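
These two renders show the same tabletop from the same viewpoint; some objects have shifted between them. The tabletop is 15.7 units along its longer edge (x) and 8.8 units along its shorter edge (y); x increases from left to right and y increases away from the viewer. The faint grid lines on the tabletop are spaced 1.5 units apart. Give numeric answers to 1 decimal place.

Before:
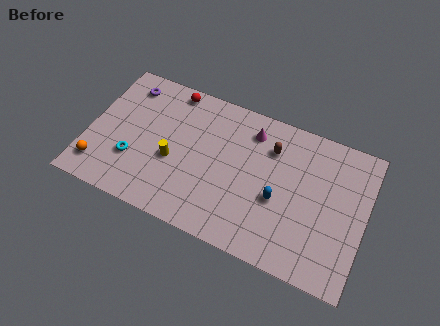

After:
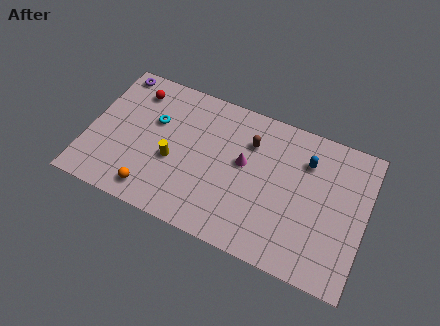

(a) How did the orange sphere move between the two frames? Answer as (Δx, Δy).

(3.1, -0.4)

The orange sphere started near (0.9, 1.7) and ended near (4.0, 1.3).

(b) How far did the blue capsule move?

3.2

The blue capsule moved from about (10.9, 3.6) to (12.2, 6.5), a distance of √(1.3² + 2.9²) ≈ 3.2.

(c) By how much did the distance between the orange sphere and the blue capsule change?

-0.5

The distance was about 10.2 in the first image and 9.7 in the second, so they moved 0.5 units closer together.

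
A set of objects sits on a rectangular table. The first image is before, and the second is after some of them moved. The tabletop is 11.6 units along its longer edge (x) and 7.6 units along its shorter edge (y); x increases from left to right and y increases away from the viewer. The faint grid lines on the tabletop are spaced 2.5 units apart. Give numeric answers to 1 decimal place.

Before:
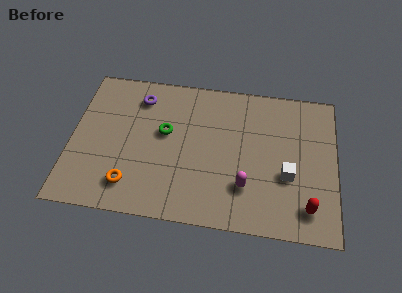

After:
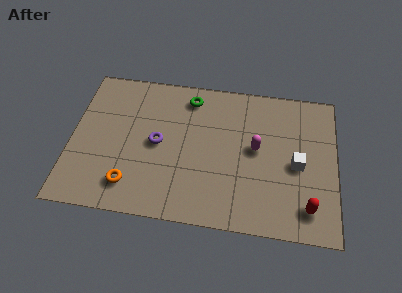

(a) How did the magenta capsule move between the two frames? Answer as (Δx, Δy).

(0.4, 2.0)

The magenta capsule started near (7.7, 2.1) and ended near (8.1, 4.1).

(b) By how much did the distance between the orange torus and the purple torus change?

-2.1

The distance was about 4.6 in the first image and 2.5 in the second, so they moved 2.1 units closer together.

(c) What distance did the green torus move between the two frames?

2.2

From (4.1, 4.4) to (5.1, 6.4), the green torus covered √(1.0² + 2.0²) ≈ 2.2 units.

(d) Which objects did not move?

the orange torus and the red capsule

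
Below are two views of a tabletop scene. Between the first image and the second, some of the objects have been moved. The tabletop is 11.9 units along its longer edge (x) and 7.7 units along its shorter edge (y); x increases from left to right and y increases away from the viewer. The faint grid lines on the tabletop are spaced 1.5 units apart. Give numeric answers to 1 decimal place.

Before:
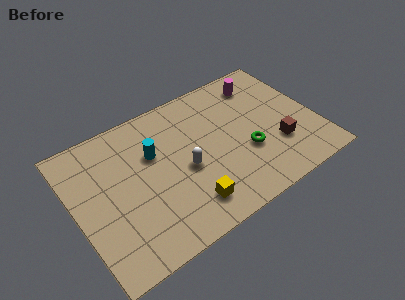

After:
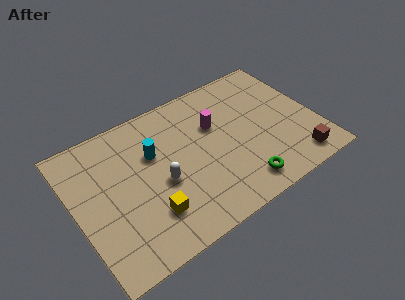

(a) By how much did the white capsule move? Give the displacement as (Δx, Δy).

(-1.2, -0.1)

From the two frames, the white capsule sits at roughly (5.3, 3.4) before and (4.1, 3.3) after.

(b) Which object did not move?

the cyan cylinder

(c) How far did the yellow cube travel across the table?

1.9

The yellow cube moved from about (5.1, 1.5) to (3.3, 2.0), a distance of √(1.8² + 0.5²) ≈ 1.9.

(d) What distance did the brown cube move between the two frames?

1.5

From (9.8, 2.4) to (10.5, 1.1), the brown cube covered √(0.7² + 1.3²) ≈ 1.5 units.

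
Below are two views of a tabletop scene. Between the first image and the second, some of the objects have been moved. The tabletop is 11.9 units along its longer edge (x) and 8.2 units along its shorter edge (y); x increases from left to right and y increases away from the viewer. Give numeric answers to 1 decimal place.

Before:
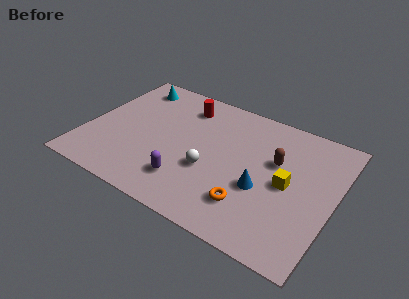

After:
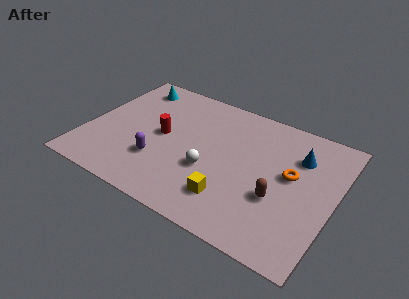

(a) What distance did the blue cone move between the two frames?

3.0

From (8.6, 3.2) to (10.0, 5.9), the blue cone covered √(1.4² + 2.7²) ≈ 3.0 units.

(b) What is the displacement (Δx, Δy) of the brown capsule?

(0.4, -2.1)

From the two frames, the brown capsule sits at roughly (9.0, 5.1) before and (9.4, 3.0) after.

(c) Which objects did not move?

the white sphere and the cyan cone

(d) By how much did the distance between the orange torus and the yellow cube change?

+1.2

They were about 2.5 units apart before and 3.7 after — 1.2 units further apart.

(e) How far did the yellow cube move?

3.2

The yellow cube moved from about (9.7, 4.0) to (7.3, 1.9), a distance of √(2.4² + 2.1²) ≈ 3.2.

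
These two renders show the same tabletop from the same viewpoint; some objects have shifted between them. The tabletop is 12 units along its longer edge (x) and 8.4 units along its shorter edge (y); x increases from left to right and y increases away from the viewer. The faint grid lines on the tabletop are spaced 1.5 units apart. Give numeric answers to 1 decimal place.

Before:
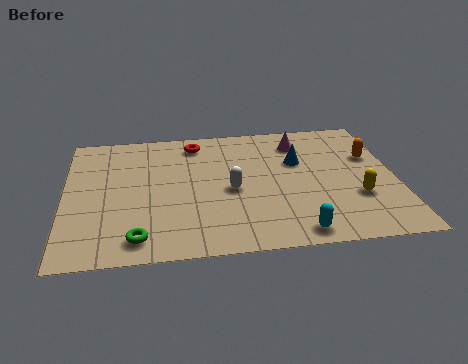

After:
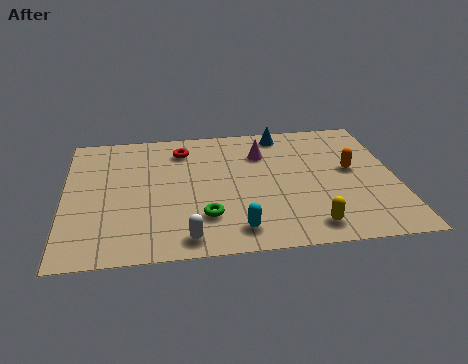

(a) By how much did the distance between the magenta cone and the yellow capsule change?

+0.8

Before: roughly 4.3 units apart; after: 5.1. That's 0.8 units further apart.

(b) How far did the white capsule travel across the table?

3.3

From (6.0, 3.8) to (4.3, 1.0), the white capsule covered √(1.7² + 2.8²) ≈ 3.3 units.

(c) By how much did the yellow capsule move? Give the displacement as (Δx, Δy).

(-1.8, -1.6)

The yellow capsule started near (10.5, 2.8) and ended near (8.7, 1.2).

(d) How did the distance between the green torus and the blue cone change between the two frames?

-1.2

The distance was about 7.2 in the first image and 6.0 in the second, so they moved 1.2 units closer together.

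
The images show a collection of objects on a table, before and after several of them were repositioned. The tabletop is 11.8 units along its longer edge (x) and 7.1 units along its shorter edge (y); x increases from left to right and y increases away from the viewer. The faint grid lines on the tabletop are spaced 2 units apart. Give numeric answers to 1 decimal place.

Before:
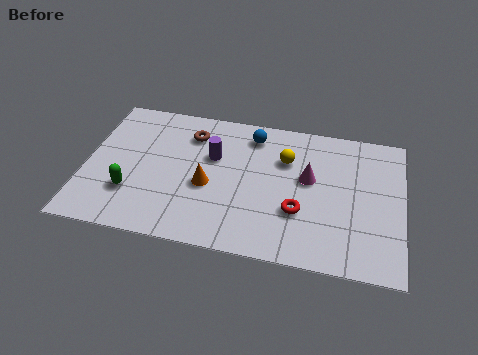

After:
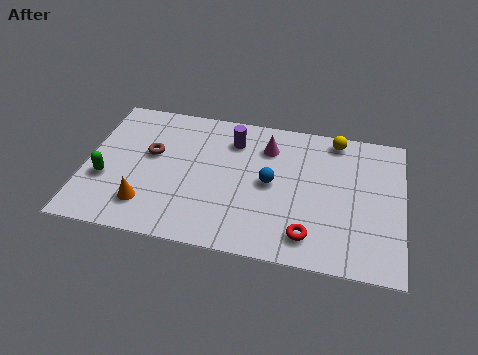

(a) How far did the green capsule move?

1.1

From (1.8, 2.1) to (0.8, 2.6), the green capsule covered √(1.0² + 0.5²) ≈ 1.1 units.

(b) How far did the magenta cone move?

2.1

The magenta cone was near (8.3, 4.1) before and (6.7, 5.4) after, so it travelled √(1.6² + 1.3²) ≈ 2.1 units.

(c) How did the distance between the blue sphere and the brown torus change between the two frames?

+2.2

They were about 2.3 units apart before and 4.5 after — 2.2 units further apart.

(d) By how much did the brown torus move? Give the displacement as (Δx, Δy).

(-1.4, -1.3)

From the two frames, the brown torus sits at roughly (3.8, 5.5) before and (2.4, 4.2) after.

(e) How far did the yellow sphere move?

2.3

The yellow sphere moved from about (7.4, 4.9) to (9.2, 6.3), a distance of √(1.8² + 1.4²) ≈ 2.3.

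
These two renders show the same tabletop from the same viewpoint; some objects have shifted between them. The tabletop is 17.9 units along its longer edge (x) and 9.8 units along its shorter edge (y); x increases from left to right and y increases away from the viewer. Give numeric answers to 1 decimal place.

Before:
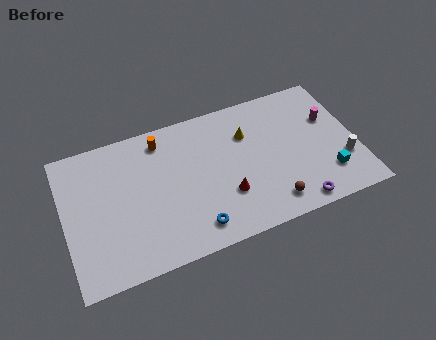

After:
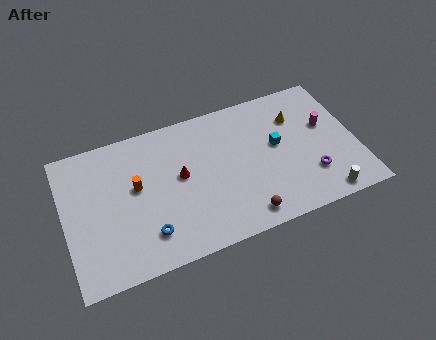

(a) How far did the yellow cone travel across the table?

3.1

The yellow cone was near (11.4, 6.9) before and (14.5, 7.1) after, so it travelled √(3.1² + 0.2²) ≈ 3.1 units.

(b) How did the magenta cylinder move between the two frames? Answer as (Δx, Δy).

(-0.3, -0.4)

The magenta cylinder was at about (16.5, 6.3) and moved to about (16.2, 5.9).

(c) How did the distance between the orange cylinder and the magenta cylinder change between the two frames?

+1.3

Before: roughly 10.5 units apart; after: 11.8. That's 1.3 units further apart.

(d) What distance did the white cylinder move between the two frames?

2.6

The white cylinder was near (17.0, 3.1) before and (15.5, 1.0) after, so it travelled √(1.5² + 2.1²) ≈ 2.6 units.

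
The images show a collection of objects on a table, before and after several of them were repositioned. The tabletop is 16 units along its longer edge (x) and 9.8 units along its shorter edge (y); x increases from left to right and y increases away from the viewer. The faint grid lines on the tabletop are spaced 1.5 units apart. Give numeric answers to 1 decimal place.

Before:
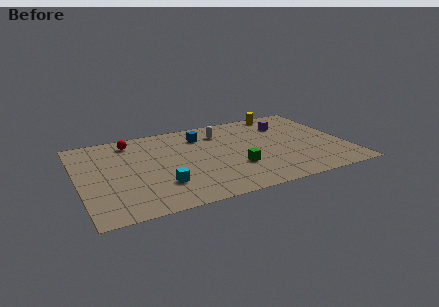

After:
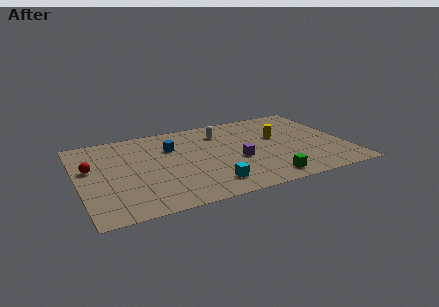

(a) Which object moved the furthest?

the purple cube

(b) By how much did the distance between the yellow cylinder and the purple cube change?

+1.7

The distance was about 1.6 in the first image and 3.3 in the second, so they moved 1.7 units further apart.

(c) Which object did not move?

the white capsule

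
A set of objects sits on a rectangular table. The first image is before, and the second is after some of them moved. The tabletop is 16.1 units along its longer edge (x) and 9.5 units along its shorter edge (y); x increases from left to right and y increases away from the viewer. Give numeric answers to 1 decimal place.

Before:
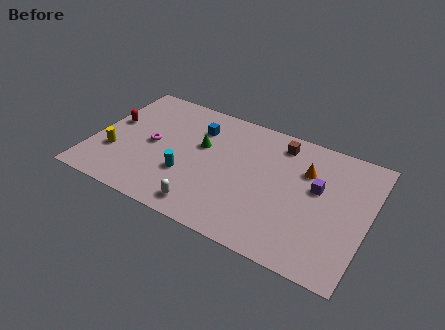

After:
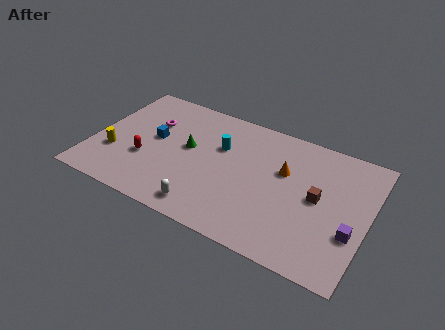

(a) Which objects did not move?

the white capsule and the yellow cylinder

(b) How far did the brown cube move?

4.0

The brown cube moved from about (10.6, 8.0) to (13.2, 4.9), a distance of √(2.6² + 3.1²) ≈ 4.0.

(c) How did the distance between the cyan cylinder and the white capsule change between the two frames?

+2.5

Before: roughly 2.4 units apart; after: 4.9. That's 2.5 units further apart.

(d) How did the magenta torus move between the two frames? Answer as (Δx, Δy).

(-0.3, 1.7)

From the two frames, the magenta torus sits at roughly (3.4, 4.7) before and (3.1, 6.4) after.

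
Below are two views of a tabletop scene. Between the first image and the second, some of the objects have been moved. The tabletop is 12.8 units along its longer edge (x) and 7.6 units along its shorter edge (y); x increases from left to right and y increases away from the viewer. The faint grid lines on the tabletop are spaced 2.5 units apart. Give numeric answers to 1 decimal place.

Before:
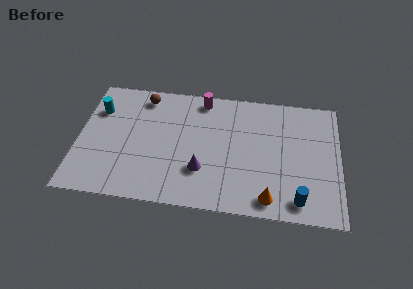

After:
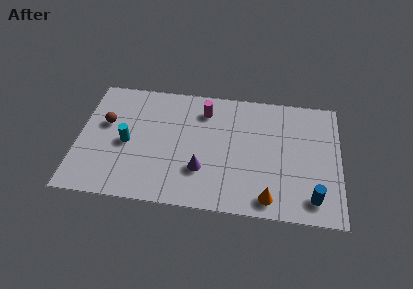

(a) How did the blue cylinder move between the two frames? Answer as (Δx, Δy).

(0.7, 0.2)

From the two frames, the blue cylinder sits at roughly (10.8, 1.1) before and (11.5, 1.3) after.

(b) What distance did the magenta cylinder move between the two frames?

0.7

From (6.0, 6.7) to (6.1, 6.0), the magenta cylinder covered √(0.1² + 0.7²) ≈ 0.7 units.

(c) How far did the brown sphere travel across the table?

2.6

The brown sphere was near (3.1, 6.5) before and (1.3, 4.6) after, so it travelled √(1.8² + 1.9²) ≈ 2.6 units.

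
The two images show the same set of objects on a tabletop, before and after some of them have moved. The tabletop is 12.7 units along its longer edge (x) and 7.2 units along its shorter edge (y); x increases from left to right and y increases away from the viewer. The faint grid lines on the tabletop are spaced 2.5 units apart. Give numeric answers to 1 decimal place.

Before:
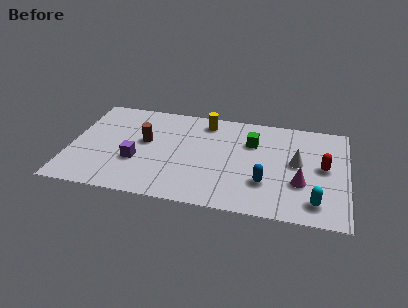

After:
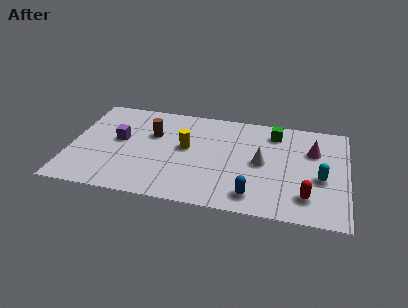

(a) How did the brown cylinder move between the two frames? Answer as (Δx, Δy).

(0.3, 0.6)

The brown cylinder started near (3.4, 4.1) and ended near (3.7, 4.7).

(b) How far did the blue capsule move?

1.1

The blue capsule was near (9.0, 2.2) before and (8.5, 1.2) after, so it travelled √(0.5² + 1.0²) ≈ 1.1 units.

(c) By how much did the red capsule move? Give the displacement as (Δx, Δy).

(-0.7, -2.2)

From the two frames, the red capsule sits at roughly (11.6, 3.8) before and (10.9, 1.6) after.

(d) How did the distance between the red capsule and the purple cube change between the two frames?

+0.4

The distance was about 8.6 in the first image and 9.0 in the second, so they moved 0.4 units further apart.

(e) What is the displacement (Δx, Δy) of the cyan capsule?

(0.2, 1.7)

The cyan capsule started near (11.3, 1.3) and ended near (11.5, 3.0).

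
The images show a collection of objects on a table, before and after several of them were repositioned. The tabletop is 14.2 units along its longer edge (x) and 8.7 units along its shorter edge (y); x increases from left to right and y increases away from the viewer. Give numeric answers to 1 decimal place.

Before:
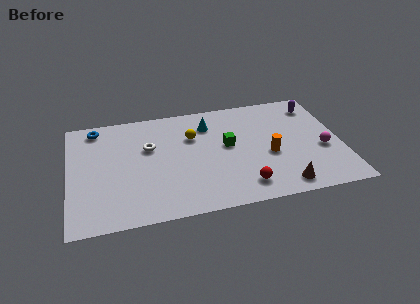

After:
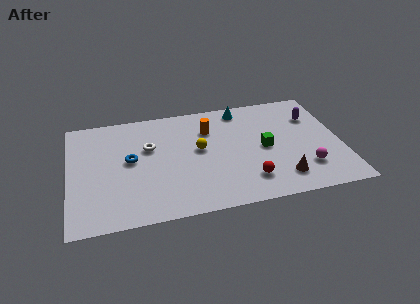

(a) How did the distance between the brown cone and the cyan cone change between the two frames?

-0.5

They were about 6.6 units apart before and 6.1 after — 0.5 units closer together.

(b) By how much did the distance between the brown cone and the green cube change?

-1.9

Before: roughly 4.5 units apart; after: 2.6. That's 1.9 units closer together.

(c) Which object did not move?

the white torus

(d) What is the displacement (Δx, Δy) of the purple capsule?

(-0.2, -0.9)

The purple capsule was at about (13.1, 7.1) and moved to about (12.9, 6.2).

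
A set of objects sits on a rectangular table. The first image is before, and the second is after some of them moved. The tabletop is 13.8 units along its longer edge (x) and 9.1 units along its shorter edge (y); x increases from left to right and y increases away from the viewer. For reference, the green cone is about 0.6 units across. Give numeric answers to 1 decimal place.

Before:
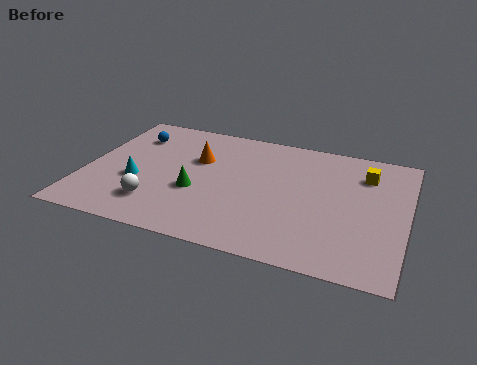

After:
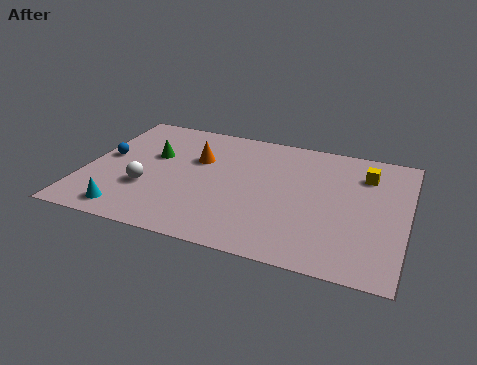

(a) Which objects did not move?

the yellow cube and the orange cone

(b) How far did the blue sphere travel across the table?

2.2

From (1.7, 6.9) to (0.8, 4.9), the blue sphere covered √(0.9² + 2.0²) ≈ 2.2 units.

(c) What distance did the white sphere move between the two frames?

1.1

The white sphere moved from about (3.3, 2.1) to (2.8, 3.1), a distance of √(0.5² + 1.0²) ≈ 1.1.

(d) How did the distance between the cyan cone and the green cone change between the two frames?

+1.8

The distance was about 2.6 in the first image and 4.4 in the second, so they moved 1.8 units further apart.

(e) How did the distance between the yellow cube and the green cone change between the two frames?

+1.4

The distance was about 7.8 in the first image and 9.2 in the second, so they moved 1.4 units further apart.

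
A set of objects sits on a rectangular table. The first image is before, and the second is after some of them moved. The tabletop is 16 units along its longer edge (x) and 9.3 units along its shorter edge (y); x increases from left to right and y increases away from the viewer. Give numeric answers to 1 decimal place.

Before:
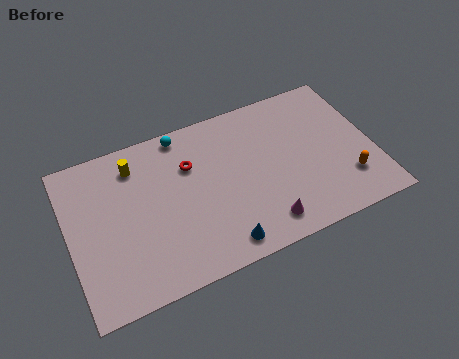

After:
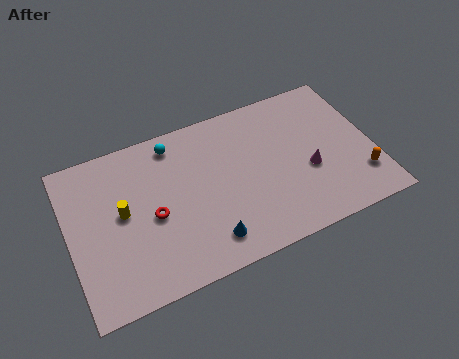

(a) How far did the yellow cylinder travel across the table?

2.7

From (3.7, 7.5) to (2.8, 5.0), the yellow cylinder covered √(0.9² + 2.5²) ≈ 2.7 units.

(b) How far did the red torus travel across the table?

3.1

From (6.5, 6.4) to (4.3, 4.2), the red torus covered √(2.2² + 2.2²) ≈ 3.1 units.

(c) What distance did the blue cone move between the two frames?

0.8

The blue cone moved from about (7.5, 1.2) to (6.9, 1.7), a distance of √(0.6² + 0.5²) ≈ 0.8.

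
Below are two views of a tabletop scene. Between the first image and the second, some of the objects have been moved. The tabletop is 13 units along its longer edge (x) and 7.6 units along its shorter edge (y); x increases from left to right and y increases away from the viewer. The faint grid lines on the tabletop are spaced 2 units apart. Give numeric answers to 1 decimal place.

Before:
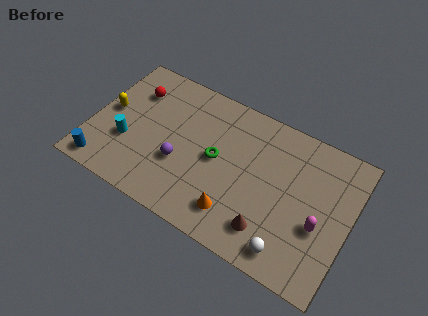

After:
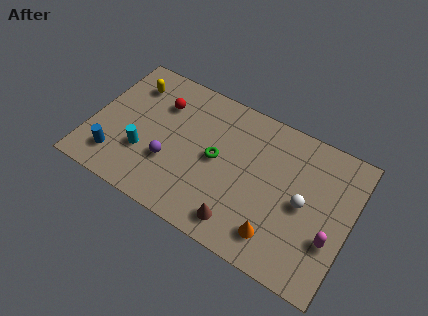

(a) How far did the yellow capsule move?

2.1

The yellow capsule moved from about (0.8, 4.0) to (1.6, 5.9), a distance of √(0.8² + 1.9²) ≈ 2.1.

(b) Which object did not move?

the green torus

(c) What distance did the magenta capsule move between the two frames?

0.7

The magenta capsule was near (11.6, 3.0) before and (12.2, 2.6) after, so it travelled √(0.6² + 0.4²) ≈ 0.7 units.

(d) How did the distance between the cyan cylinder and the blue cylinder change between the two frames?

-0.4

They were about 2.0 units apart before and 1.6 after — 0.4 units closer together.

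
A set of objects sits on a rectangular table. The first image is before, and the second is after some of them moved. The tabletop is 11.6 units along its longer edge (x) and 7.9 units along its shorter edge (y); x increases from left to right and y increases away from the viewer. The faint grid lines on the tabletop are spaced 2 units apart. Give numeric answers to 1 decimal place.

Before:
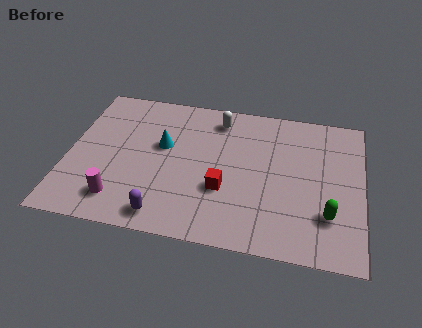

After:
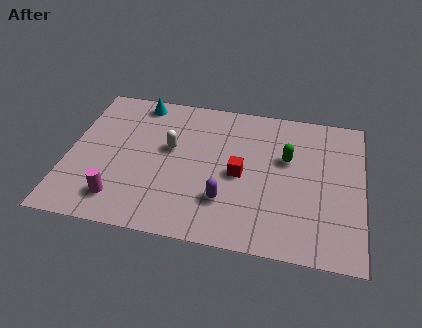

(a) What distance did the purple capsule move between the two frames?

2.6

The purple capsule moved from about (4.0, 1.0) to (6.3, 2.2), a distance of √(2.3² + 1.2²) ≈ 2.6.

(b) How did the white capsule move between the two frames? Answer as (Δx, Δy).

(-1.8, -2.0)

From the two frames, the white capsule sits at roughly (5.8, 6.6) before and (4.0, 4.6) after.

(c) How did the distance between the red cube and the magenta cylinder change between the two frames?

+0.9

Before: roughly 4.2 units apart; after: 5.1. That's 0.9 units further apart.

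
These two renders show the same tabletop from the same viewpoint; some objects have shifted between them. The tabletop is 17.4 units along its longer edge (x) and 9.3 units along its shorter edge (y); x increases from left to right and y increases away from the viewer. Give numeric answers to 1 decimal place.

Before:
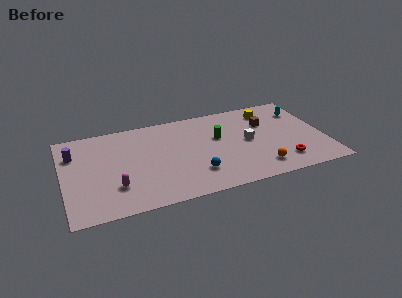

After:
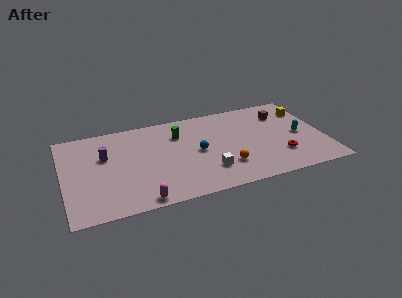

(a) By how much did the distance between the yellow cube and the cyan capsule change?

+0.4

Before: roughly 2.3 units apart; after: 2.7. That's 0.4 units further apart.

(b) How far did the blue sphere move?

2.2

The blue sphere moved from about (8.6, 2.4) to (8.9, 4.6), a distance of √(0.3² + 2.2²) ≈ 2.2.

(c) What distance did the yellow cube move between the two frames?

2.6

From (14.0, 7.6) to (16.5, 7.0), the yellow cube covered √(2.5² + 0.6²) ≈ 2.6 units.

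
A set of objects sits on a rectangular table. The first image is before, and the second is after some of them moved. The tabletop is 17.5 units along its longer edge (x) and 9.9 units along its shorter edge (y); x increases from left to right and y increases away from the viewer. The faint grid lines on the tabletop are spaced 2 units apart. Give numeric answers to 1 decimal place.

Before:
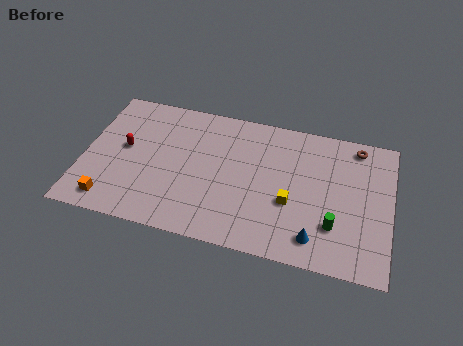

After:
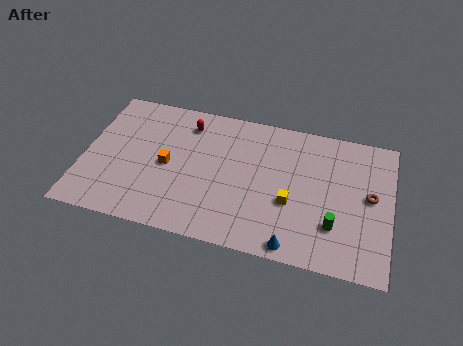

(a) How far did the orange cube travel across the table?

4.5

The orange cube moved from about (1.8, 1.4) to (4.8, 4.7), a distance of √(3.0² + 3.3²) ≈ 4.5.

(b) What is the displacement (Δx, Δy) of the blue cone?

(-1.2, -0.8)

The blue cone started near (13.4, 1.7) and ended near (12.2, 0.9).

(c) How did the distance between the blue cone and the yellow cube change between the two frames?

+0.3

The distance was about 2.6 in the first image and 2.9 in the second, so they moved 0.3 units further apart.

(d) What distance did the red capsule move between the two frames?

4.3

The red capsule moved from about (2.3, 5.4) to (5.7, 8.0), a distance of √(3.4² + 2.6²) ≈ 4.3.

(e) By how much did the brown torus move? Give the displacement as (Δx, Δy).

(0.9, -3.4)

The brown torus started near (15.4, 8.7) and ended near (16.3, 5.3).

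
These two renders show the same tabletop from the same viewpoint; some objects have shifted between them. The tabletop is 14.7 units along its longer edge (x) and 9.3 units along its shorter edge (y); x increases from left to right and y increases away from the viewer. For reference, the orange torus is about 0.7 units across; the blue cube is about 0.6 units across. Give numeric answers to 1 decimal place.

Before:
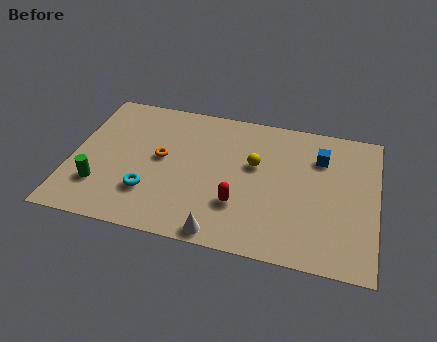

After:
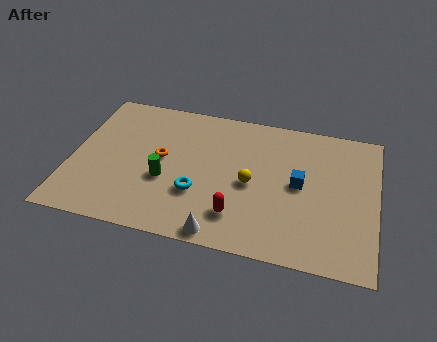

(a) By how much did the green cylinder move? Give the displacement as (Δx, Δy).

(3.1, 1.1)

The green cylinder was at about (1.5, 2.5) and moved to about (4.6, 3.6).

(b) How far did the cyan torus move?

2.4

From (3.9, 2.6) to (6.2, 3.1), the cyan torus covered √(2.3² + 0.5²) ≈ 2.4 units.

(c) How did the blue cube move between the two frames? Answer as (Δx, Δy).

(-0.9, -2.0)

The blue cube was at about (11.9, 6.8) and moved to about (11.0, 4.8).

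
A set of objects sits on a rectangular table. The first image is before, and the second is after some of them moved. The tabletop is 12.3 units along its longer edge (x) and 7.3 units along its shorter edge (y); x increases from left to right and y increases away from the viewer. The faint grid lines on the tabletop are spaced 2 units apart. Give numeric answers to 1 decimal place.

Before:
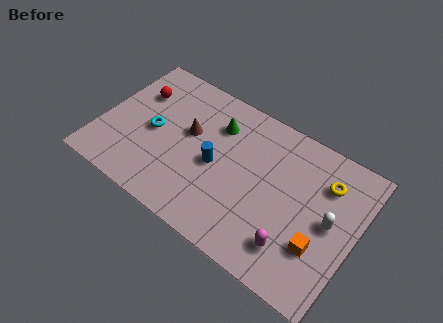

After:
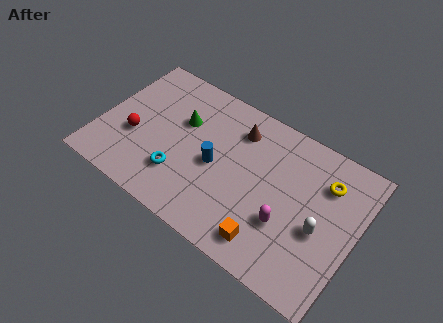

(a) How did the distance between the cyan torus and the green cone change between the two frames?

-0.7

They were about 3.4 units apart before and 2.7 after — 0.7 units closer together.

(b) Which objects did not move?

the yellow torus and the blue cylinder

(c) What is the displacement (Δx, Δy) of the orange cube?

(-2.2, -1.1)

The orange cube started near (10.8, 2.3) and ended near (8.6, 1.2).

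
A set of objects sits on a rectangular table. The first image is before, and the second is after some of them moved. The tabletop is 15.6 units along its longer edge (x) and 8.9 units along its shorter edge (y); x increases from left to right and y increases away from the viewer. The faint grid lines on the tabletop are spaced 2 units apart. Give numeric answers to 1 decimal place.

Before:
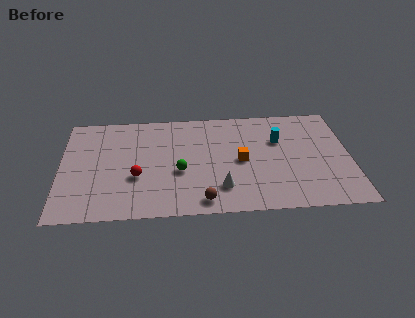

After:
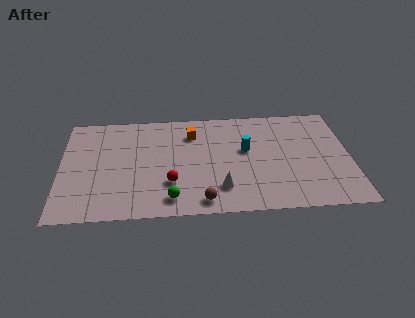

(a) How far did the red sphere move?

1.9

The red sphere was near (4.1, 3.3) before and (5.9, 2.7) after, so it travelled √(1.8² + 0.6²) ≈ 1.9 units.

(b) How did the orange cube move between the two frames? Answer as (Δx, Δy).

(-2.6, 2.5)

From the two frames, the orange cube sits at roughly (9.7, 4.3) before and (7.1, 6.8) after.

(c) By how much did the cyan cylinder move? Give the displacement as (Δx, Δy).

(-1.8, -0.7)

The cyan cylinder started near (11.8, 5.9) and ended near (10.0, 5.2).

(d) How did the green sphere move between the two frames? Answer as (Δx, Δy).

(-0.5, -2.2)

The green sphere was at about (6.4, 3.6) and moved to about (5.9, 1.4).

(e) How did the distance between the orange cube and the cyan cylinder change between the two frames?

+0.7

The distance was about 2.6 in the first image and 3.3 in the second, so they moved 0.7 units further apart.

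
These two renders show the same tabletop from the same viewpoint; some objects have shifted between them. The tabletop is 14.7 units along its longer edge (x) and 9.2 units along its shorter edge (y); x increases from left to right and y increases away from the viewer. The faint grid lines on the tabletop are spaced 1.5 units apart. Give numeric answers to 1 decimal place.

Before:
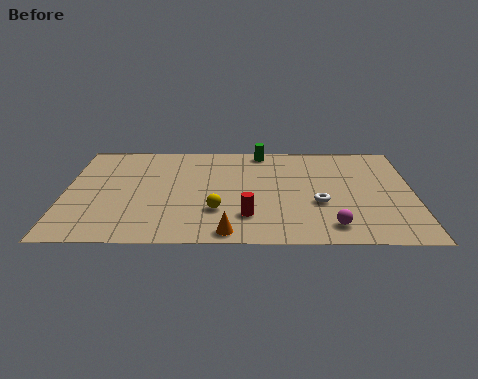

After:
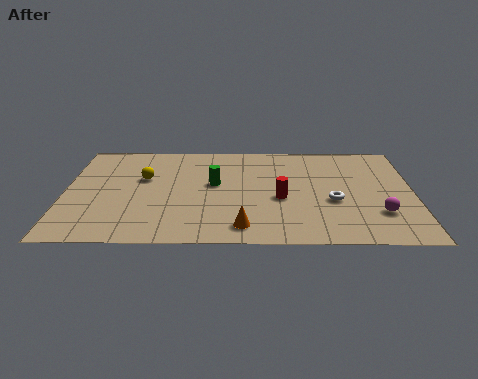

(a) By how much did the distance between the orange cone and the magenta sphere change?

+1.5

Before: roughly 4.3 units apart; after: 5.8. That's 1.5 units further apart.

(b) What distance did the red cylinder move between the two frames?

2.1

The red cylinder moved from about (7.7, 2.3) to (9.1, 3.9), a distance of √(1.4² + 1.6²) ≈ 2.1.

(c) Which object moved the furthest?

the yellow sphere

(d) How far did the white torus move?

0.6

The white torus was near (10.7, 3.5) before and (11.3, 3.7) after, so it travelled √(0.6² + 0.2²) ≈ 0.6 units.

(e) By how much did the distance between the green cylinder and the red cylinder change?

-2.9

They were about 6.0 units apart before and 3.1 after — 2.9 units closer together.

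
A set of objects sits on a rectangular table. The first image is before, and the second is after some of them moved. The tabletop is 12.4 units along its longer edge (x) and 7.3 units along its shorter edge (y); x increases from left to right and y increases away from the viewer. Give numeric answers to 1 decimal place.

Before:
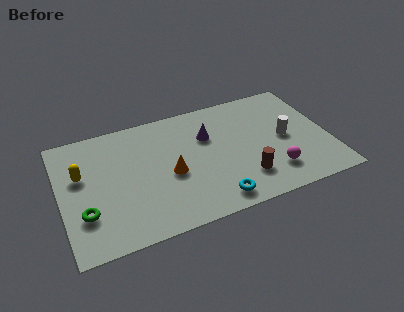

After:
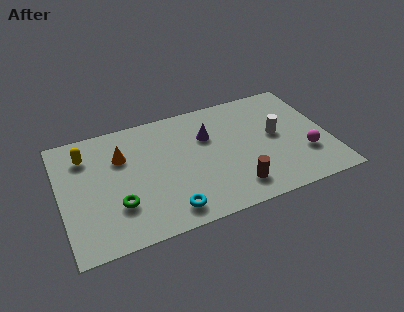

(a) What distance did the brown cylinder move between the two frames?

0.6

The brown cylinder moved from about (8.3, 1.8) to (7.8, 1.4), a distance of √(0.5² + 0.4²) ≈ 0.6.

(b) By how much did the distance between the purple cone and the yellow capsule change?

-0.3

Before: roughly 5.9 units apart; after: 5.6. That's 0.3 units closer together.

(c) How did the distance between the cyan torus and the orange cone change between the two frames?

+1.5

They were about 2.8 units apart before and 4.3 after — 1.5 units further apart.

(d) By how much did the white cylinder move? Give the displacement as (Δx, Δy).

(-0.4, 0.3)

The white cylinder was at about (10.4, 3.6) and moved to about (10.0, 3.9).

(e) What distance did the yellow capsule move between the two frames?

1.1

The yellow capsule moved from about (1.0, 4.5) to (1.3, 5.6), a distance of √(0.3² + 1.1²) ≈ 1.1.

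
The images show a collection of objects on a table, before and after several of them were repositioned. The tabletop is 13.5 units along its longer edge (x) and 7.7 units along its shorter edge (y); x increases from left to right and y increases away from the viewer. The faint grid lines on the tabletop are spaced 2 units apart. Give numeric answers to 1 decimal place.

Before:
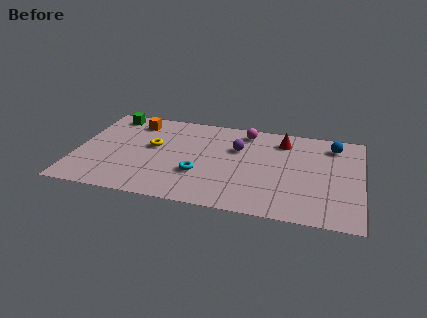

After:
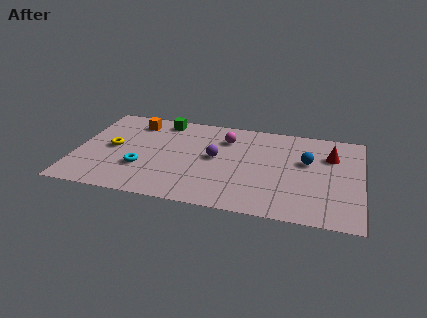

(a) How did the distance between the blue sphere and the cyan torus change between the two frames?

+0.8

They were about 7.2 units apart before and 8.0 after — 0.8 units further apart.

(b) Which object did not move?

the orange cube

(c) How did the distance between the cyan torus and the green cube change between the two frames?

-1.8

The distance was about 6.1 in the first image and 4.3 in the second, so they moved 1.8 units closer together.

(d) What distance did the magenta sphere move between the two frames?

1.2

From (7.9, 6.6) to (7.0, 5.8), the magenta sphere covered √(0.9² + 0.8²) ≈ 1.2 units.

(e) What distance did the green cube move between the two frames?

2.5

The green cube was near (1.4, 6.7) before and (3.9, 6.7) after, so it travelled √(2.5² + 0.0²) ≈ 2.5 units.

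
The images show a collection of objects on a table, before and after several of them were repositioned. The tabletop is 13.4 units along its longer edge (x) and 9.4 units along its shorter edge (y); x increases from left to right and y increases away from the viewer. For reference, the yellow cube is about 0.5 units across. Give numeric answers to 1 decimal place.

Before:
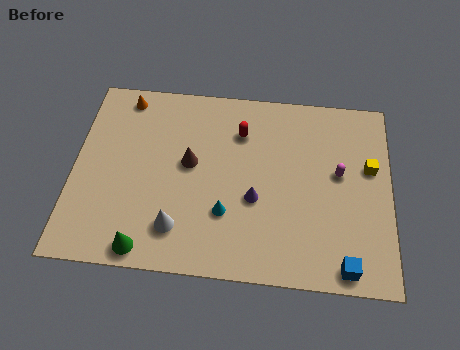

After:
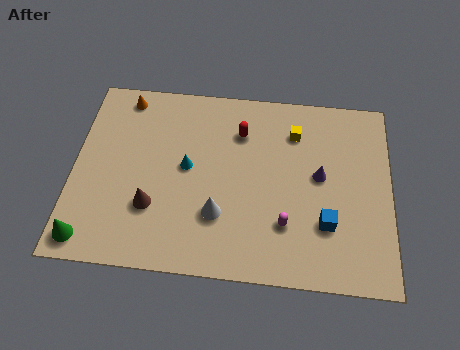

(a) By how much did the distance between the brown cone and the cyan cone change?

-0.3

The distance was about 2.8 in the first image and 2.5 in the second, so they moved 0.3 units closer together.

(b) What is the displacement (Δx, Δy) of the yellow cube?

(-3.2, 1.5)

The yellow cube started near (12.5, 5.7) and ended near (9.3, 7.2).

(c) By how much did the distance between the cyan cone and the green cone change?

+1.7

The distance was about 3.9 in the first image and 5.6 in the second, so they moved 1.7 units further apart.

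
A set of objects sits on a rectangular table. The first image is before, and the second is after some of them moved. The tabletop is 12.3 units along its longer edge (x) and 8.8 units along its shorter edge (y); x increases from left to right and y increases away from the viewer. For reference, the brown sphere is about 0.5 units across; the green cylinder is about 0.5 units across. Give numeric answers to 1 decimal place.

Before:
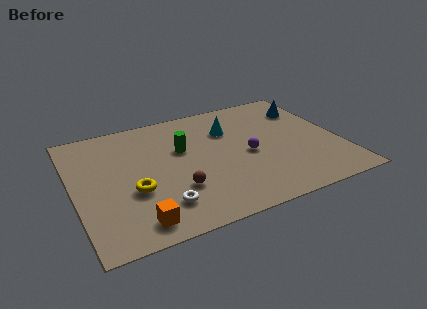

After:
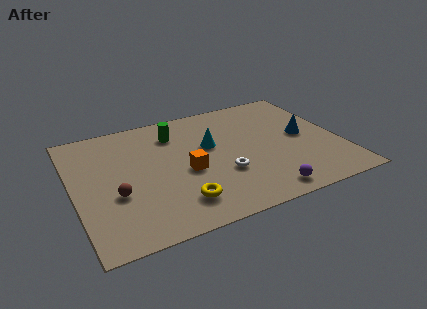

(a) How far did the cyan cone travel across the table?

1.3

The cyan cone moved from about (7.4, 6.2) to (6.4, 5.3), a distance of √(1.0² + 0.9²) ≈ 1.3.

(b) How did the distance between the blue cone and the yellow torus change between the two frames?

-2.4

They were about 9.2 units apart before and 6.8 after — 2.4 units closer together.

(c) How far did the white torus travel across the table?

3.2

From (3.7, 1.9) to (6.7, 3.0), the white torus covered √(3.0² + 1.1²) ≈ 3.2 units.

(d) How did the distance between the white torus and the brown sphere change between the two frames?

+3.8

The distance was about 1.1 in the first image and 4.9 in the second, so they moved 3.8 units further apart.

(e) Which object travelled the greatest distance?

the orange cube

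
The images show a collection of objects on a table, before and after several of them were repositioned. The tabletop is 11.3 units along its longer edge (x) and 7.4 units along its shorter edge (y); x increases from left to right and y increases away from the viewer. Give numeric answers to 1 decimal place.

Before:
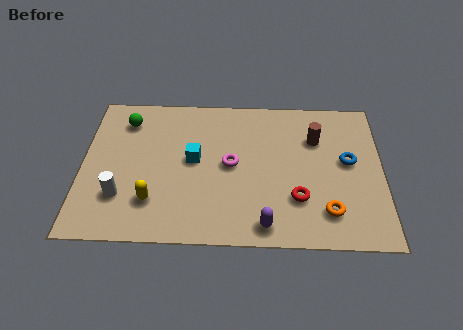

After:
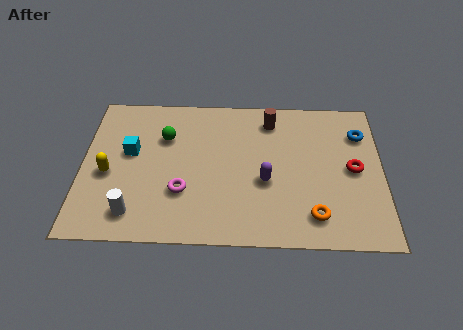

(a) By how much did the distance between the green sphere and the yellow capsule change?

-1.3

Before: roughly 4.1 units apart; after: 2.8. That's 1.3 units closer together.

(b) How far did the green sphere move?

1.7

From (1.6, 5.9) to (3.1, 5.1), the green sphere covered √(1.5² + 0.8²) ≈ 1.7 units.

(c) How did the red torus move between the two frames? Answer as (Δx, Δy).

(2.1, 1.5)

From the two frames, the red torus sits at roughly (8.1, 2.2) before and (10.2, 3.7) after.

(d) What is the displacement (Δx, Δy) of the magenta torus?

(-1.8, -1.4)

The magenta torus started near (5.6, 3.8) and ended near (3.8, 2.4).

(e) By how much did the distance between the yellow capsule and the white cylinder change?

+0.9

The distance was about 1.2 in the first image and 2.1 in the second, so they moved 0.9 units further apart.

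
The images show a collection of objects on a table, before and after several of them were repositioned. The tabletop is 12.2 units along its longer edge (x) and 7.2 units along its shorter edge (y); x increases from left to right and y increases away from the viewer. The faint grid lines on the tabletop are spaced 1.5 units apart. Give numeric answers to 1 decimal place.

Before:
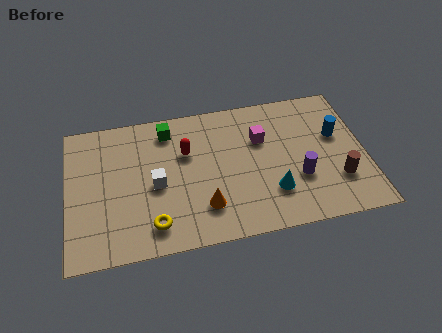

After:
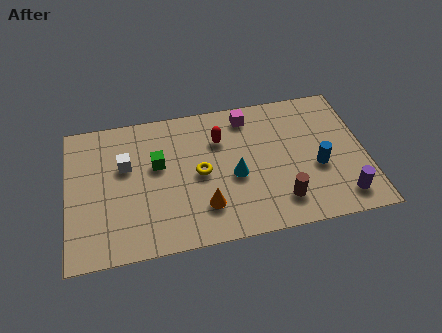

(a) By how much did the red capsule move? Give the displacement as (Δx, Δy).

(1.4, 0.4)

The red capsule started near (4.9, 4.7) and ended near (6.3, 5.1).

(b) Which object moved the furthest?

the yellow torus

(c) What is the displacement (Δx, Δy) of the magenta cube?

(-0.5, 1.3)

The magenta cube was at about (8.0, 4.8) and moved to about (7.5, 6.1).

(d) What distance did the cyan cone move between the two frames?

1.9

The cyan cone moved from about (8.3, 2.0) to (6.8, 3.1), a distance of √(1.5² + 1.1²) ≈ 1.9.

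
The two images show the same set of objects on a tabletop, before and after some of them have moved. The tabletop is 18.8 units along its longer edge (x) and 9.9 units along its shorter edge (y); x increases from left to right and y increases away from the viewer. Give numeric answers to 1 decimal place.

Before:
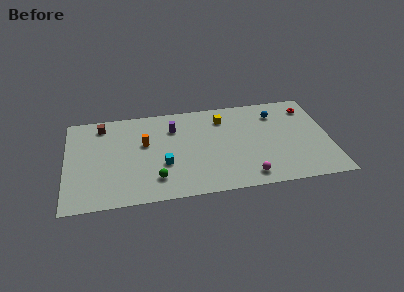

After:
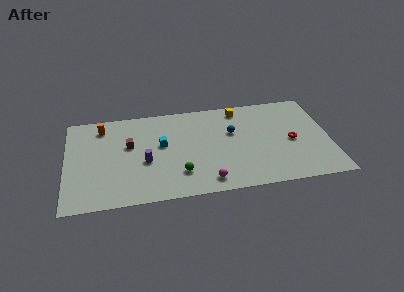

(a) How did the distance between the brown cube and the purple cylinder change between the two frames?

-3.0

They were about 5.2 units apart before and 2.2 after — 3.0 units closer together.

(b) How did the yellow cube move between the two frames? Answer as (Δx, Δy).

(1.2, 0.8)

From the two frames, the yellow cube sits at roughly (11.3, 7.8) before and (12.5, 8.6) after.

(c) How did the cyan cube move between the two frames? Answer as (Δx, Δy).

(-0.1, 2.1)

The cyan cube started near (6.9, 3.6) and ended near (6.8, 5.7).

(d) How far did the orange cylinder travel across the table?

3.7

The orange cylinder moved from about (5.6, 6.0) to (2.6, 8.2), a distance of √(3.0² + 2.2²) ≈ 3.7.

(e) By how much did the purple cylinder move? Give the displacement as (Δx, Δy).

(-2.1, -3.2)

The purple cylinder started near (7.7, 7.3) and ended near (5.6, 4.1).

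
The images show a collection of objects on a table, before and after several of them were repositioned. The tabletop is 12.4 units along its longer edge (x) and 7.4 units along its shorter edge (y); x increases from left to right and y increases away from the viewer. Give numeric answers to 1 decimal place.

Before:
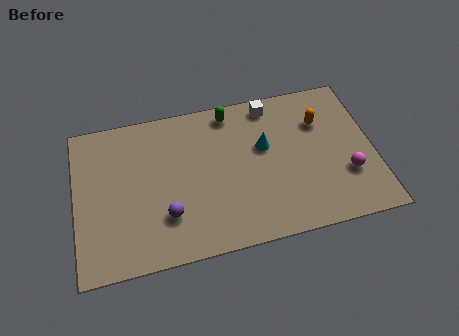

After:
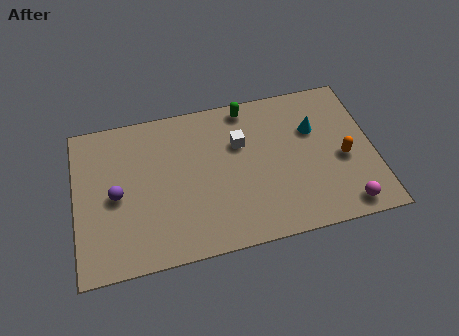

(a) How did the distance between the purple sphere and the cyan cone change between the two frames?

+3.6

Before: roughly 4.8 units apart; after: 8.4. That's 3.6 units further apart.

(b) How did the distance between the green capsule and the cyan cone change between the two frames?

+0.8

They were about 2.4 units apart before and 3.2 after — 0.8 units further apart.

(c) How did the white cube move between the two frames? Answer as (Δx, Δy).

(-1.4, -1.6)

The white cube started near (8.3, 6.5) and ended near (6.9, 4.9).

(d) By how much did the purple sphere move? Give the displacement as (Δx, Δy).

(-2.0, 1.4)

The purple sphere started near (3.7, 2.1) and ended near (1.7, 3.5).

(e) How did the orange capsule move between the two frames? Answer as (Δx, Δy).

(0.8, -2.0)

The orange capsule was at about (10.3, 5.2) and moved to about (11.1, 3.2).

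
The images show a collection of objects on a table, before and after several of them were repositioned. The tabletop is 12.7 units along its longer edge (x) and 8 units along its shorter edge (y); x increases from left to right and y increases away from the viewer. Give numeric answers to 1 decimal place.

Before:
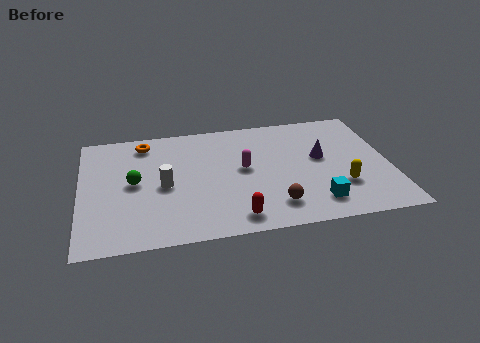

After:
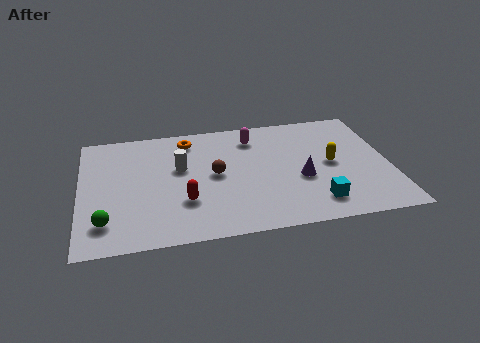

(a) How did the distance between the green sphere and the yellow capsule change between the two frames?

+1.0

They were about 8.6 units apart before and 9.6 after — 1.0 units further apart.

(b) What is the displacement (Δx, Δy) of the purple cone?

(-0.9, -1.3)

From the two frames, the purple cone sits at roughly (9.9, 4.5) before and (9.0, 3.2) after.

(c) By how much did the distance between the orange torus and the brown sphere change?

-4.5

They were about 7.3 units apart before and 2.8 after — 4.5 units closer together.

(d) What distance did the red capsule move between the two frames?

2.4

The red capsule moved from about (6.2, 1.1) to (4.2, 2.5), a distance of √(2.0² + 1.4²) ≈ 2.4.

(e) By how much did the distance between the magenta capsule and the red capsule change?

+1.7

Before: roughly 3.2 units apart; after: 4.9. That's 1.7 units further apart.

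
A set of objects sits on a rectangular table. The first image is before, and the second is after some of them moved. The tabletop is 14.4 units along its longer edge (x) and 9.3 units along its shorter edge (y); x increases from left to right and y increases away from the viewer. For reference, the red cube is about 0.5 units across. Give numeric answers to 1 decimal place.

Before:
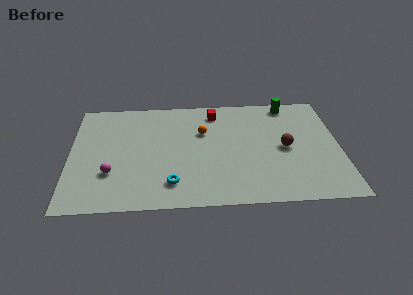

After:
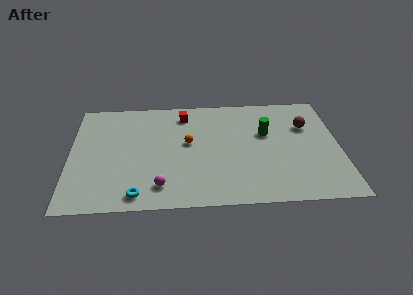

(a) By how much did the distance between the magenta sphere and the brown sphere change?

-0.3

Before: roughly 9.4 units apart; after: 9.1. That's 0.3 units closer together.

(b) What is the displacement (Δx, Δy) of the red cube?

(-1.7, -0.1)

The red cube started near (7.8, 7.8) and ended near (6.1, 7.7).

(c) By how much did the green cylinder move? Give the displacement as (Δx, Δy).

(-1.3, -2.5)

The green cylinder started near (11.8, 8.3) and ended near (10.5, 5.8).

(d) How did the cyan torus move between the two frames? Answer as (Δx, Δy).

(-1.8, -0.8)

From the two frames, the cyan torus sits at roughly (5.4, 1.9) before and (3.6, 1.1) after.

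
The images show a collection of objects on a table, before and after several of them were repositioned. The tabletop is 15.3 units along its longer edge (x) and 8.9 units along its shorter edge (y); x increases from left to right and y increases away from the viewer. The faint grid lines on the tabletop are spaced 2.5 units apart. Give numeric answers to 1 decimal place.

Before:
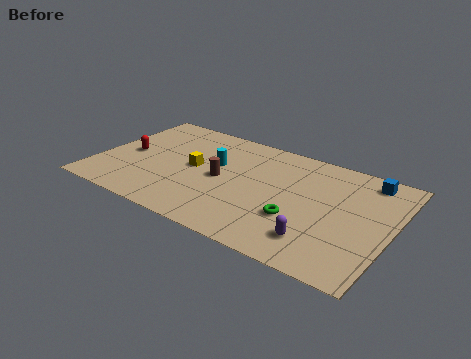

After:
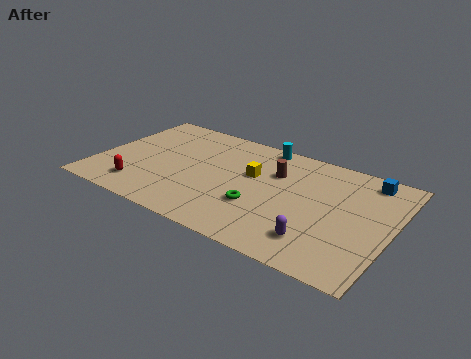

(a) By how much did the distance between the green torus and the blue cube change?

+1.3

The distance was about 5.6 in the first image and 6.9 in the second, so they moved 1.3 units further apart.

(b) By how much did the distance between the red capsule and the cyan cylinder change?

+3.8

They were about 4.6 units apart before and 8.4 after — 3.8 units further apart.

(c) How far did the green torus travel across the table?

2.0

The green torus was near (10.7, 3.0) before and (8.7, 3.0) after, so it travelled √(2.0² + 0.0²) ≈ 2.0 units.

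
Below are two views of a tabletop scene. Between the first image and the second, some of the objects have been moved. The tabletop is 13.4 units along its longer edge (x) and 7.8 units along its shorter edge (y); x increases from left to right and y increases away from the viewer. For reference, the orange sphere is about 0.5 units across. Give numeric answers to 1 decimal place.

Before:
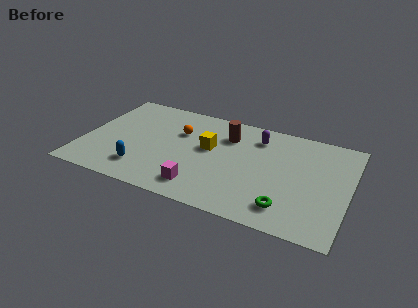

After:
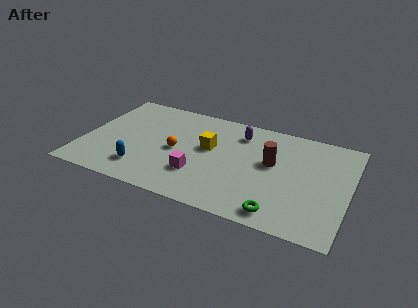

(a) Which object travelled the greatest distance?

the brown cylinder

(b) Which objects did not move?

the yellow cube and the blue capsule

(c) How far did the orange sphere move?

1.5

From (4.7, 5.2) to (4.7, 3.7), the orange sphere covered √(0.0² + 1.5²) ≈ 1.5 units.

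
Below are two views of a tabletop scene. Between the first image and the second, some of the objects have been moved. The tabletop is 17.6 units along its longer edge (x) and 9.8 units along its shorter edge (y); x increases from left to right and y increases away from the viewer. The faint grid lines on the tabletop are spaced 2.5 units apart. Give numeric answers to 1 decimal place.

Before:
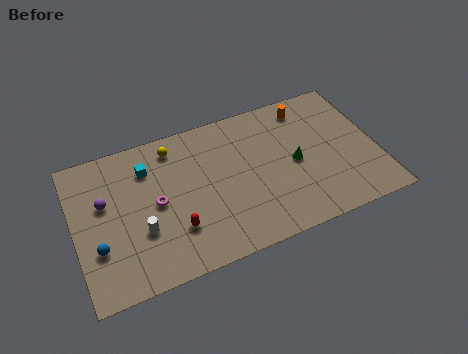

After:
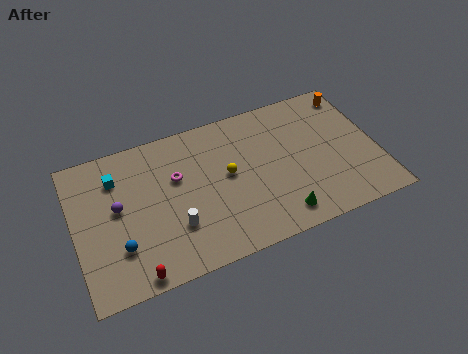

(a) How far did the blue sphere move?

1.3

The blue sphere moved from about (1.2, 3.2) to (2.4, 2.8), a distance of √(1.2² + 0.4²) ≈ 1.3.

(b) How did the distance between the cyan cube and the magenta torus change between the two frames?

+1.1

The distance was about 2.5 in the first image and 3.6 in the second, so they moved 1.1 units further apart.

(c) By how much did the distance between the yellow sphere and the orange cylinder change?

+0.5

They were about 7.9 units apart before and 8.4 after — 0.5 units further apart.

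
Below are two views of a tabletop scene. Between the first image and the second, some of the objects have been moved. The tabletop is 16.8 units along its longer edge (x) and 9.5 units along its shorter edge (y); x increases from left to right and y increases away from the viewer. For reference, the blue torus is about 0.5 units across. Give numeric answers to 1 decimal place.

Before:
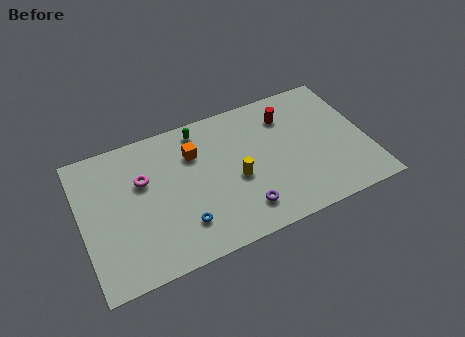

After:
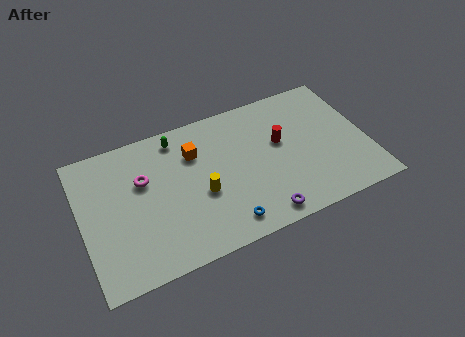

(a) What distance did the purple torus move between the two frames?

1.3

The purple torus moved from about (9.1, 1.9) to (10.1, 1.1), a distance of √(1.0² + 0.8²) ≈ 1.3.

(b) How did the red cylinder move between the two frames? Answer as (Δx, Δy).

(-0.6, -1.7)

The red cylinder started near (12.4, 7.3) and ended near (11.8, 5.6).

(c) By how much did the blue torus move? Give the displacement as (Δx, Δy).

(2.4, -0.9)

The blue torus was at about (5.6, 2.3) and moved to about (8.0, 1.4).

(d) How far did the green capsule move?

1.4

The green capsule was near (7.3, 8.3) before and (5.9, 8.2) after, so it travelled √(1.4² + 0.1²) ≈ 1.4 units.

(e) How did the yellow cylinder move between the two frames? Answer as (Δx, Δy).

(-2.1, -0.2)

The yellow cylinder started near (9.0, 4.1) and ended near (6.9, 3.9).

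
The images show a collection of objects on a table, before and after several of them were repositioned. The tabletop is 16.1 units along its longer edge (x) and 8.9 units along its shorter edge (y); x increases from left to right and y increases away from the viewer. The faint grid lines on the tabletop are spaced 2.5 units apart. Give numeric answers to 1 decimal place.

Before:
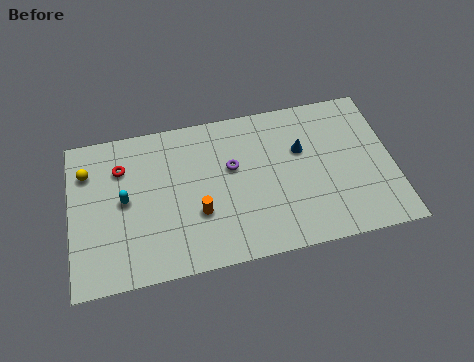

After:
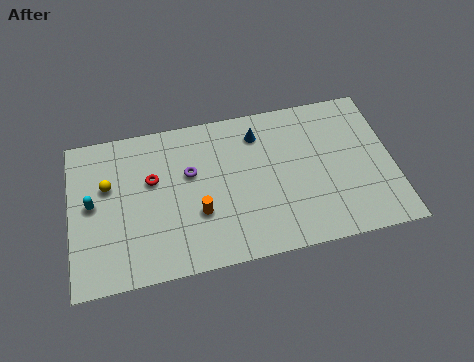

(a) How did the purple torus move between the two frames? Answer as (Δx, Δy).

(-2.1, 0.1)

The purple torus started near (8.1, 5.4) and ended near (6.0, 5.5).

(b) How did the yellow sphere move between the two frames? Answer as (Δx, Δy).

(1.0, -1.0)

The yellow sphere was at about (0.9, 6.6) and moved to about (1.9, 5.6).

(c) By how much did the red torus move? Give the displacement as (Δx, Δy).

(1.5, -1.0)

The red torus started near (2.6, 6.5) and ended near (4.1, 5.5).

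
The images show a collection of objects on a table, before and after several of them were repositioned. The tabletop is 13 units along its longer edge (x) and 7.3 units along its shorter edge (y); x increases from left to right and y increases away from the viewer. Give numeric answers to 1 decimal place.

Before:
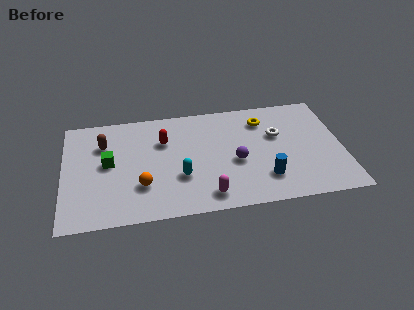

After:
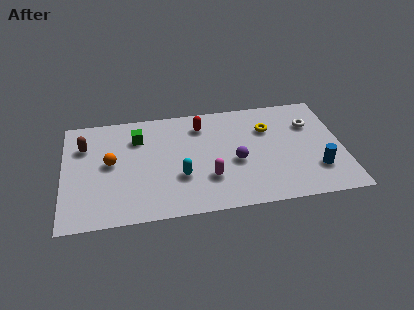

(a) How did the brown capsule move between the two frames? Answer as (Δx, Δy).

(-0.9, 0.0)

From the two frames, the brown capsule sits at roughly (1.9, 5.2) before and (1.0, 5.2) after.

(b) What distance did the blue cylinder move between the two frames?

2.4

From (9.3, 1.8) to (11.7, 2.0), the blue cylinder covered √(2.4² + 0.2²) ≈ 2.4 units.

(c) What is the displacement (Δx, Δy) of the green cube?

(1.4, 1.5)

The green cube was at about (2.1, 3.9) and moved to about (3.5, 5.4).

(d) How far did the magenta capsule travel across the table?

1.1

The magenta capsule was near (6.6, 1.1) before and (6.7, 2.2) after, so it travelled √(0.1² + 1.1²) ≈ 1.1 units.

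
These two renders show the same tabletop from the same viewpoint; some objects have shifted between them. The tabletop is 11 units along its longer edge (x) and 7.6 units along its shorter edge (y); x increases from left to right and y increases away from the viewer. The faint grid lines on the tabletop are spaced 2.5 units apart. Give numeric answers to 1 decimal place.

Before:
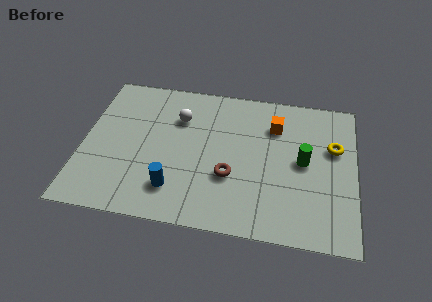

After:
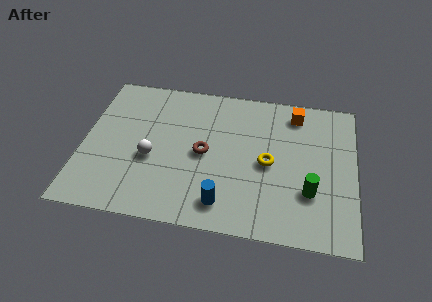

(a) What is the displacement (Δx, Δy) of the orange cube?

(0.8, 0.8)

The orange cube was at about (7.7, 5.6) and moved to about (8.5, 6.4).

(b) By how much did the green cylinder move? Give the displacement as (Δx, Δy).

(0.3, -1.5)

The green cylinder was at about (8.9, 3.9) and moved to about (9.2, 2.4).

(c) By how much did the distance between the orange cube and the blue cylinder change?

+0.3

The distance was about 5.5 in the first image and 5.8 in the second, so they moved 0.3 units further apart.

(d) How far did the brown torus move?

1.5

The brown torus moved from about (6.0, 2.7) to (4.9, 3.7), a distance of √(1.1² + 1.0²) ≈ 1.5.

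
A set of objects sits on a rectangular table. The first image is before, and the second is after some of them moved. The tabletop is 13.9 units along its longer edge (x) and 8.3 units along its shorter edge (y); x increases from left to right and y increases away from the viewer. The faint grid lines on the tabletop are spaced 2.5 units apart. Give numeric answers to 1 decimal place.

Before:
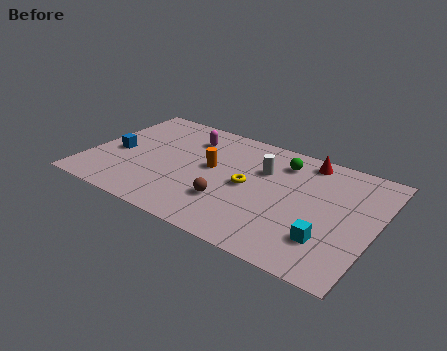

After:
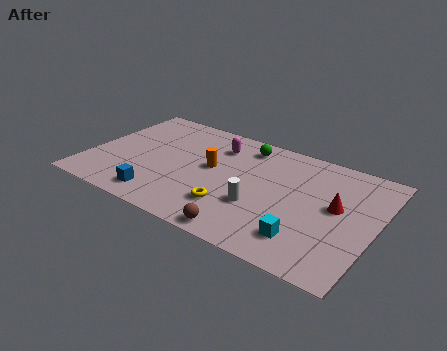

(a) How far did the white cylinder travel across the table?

2.7

From (8.3, 5.6) to (8.5, 2.9), the white cylinder covered √(0.2² + 2.7²) ≈ 2.7 units.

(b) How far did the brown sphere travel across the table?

2.0

The brown sphere was near (7.1, 2.5) before and (8.2, 0.8) after, so it travelled √(1.1² + 1.7²) ≈ 2.0 units.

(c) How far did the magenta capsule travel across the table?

1.4

The magenta capsule was near (4.5, 6.4) before and (5.9, 6.4) after, so it travelled √(1.4² + 0.0²) ≈ 1.4 units.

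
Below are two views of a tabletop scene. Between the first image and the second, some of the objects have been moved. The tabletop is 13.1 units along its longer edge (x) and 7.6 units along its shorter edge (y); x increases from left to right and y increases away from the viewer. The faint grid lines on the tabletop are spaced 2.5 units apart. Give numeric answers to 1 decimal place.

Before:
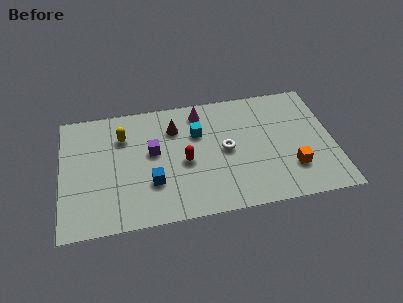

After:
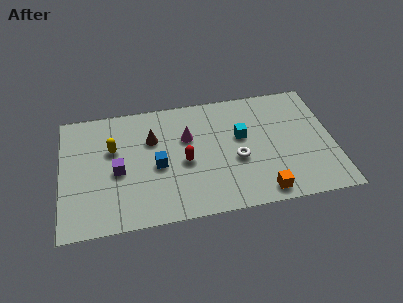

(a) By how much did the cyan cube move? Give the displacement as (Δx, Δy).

(2.1, -0.6)

The cyan cube was at about (6.6, 5.1) and moved to about (8.7, 4.5).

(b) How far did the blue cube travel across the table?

1.0

The blue cube was near (4.3, 2.4) before and (4.6, 3.4) after, so it travelled √(0.3² + 1.0²) ≈ 1.0 units.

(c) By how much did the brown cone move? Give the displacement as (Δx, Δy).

(-1.1, -0.5)

From the two frames, the brown cone sits at roughly (5.5, 5.6) before and (4.4, 5.1) after.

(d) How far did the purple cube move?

1.9

The purple cube was near (4.4, 4.3) before and (2.7, 3.4) after, so it travelled √(1.7² + 0.9²) ≈ 1.9 units.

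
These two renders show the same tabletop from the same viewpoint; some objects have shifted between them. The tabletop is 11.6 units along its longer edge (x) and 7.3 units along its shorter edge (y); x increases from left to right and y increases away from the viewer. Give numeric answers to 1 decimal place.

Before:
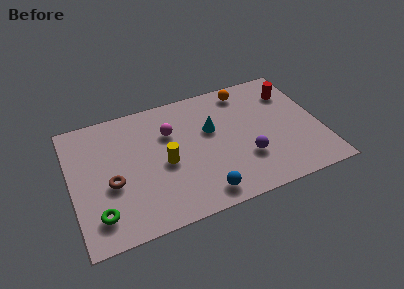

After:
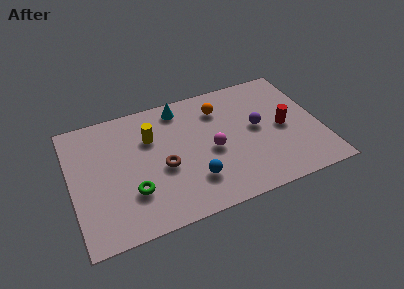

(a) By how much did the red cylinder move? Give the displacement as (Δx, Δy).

(-0.6, -2.0)

The red cylinder was at about (10.5, 5.5) and moved to about (9.9, 3.5).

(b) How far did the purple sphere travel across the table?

1.7

The purple sphere moved from about (8.0, 2.3) to (8.7, 3.9), a distance of √(0.7² + 1.6²) ≈ 1.7.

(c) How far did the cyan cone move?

2.2

The cyan cone moved from about (6.6, 4.5) to (5.3, 6.3), a distance of √(1.3² + 1.8²) ≈ 2.2.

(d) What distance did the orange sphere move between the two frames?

1.5

The orange sphere moved from about (8.4, 6.3) to (7.1, 5.6), a distance of √(1.3² + 0.7²) ≈ 1.5.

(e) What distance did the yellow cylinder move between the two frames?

1.8

The yellow cylinder was near (4.3, 3.3) before and (3.8, 5.0) after, so it travelled √(0.5² + 1.7²) ≈ 1.8 units.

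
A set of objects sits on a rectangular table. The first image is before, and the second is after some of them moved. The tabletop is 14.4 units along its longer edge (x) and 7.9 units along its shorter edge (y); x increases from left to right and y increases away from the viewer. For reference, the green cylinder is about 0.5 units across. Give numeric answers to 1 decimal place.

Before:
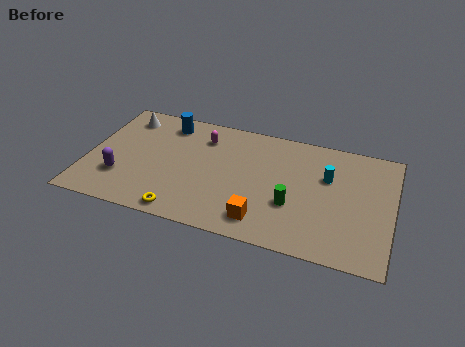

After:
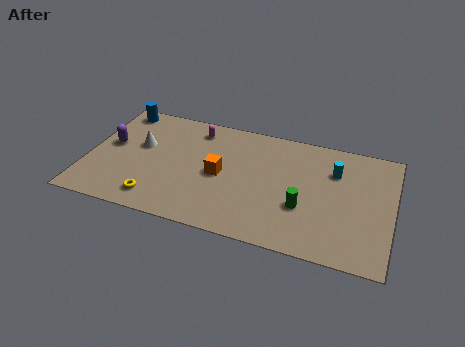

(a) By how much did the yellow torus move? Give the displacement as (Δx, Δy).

(-1.3, 0.5)

The yellow torus was at about (4.8, 0.8) and moved to about (3.5, 1.3).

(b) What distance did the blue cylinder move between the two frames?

2.4

The blue cylinder was near (3.5, 6.6) before and (1.1, 7.0) after, so it travelled √(2.4² + 0.4²) ≈ 2.4 units.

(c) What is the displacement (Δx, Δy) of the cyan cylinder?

(0.3, 0.5)

The cyan cylinder was at about (11.3, 5.1) and moved to about (11.6, 5.6).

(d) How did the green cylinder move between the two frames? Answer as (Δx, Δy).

(0.5, 0.0)

The green cylinder was at about (9.8, 2.8) and moved to about (10.3, 2.8).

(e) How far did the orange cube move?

3.3

The orange cube moved from about (8.5, 1.4) to (6.3, 3.8), a distance of √(2.2² + 2.4²) ≈ 3.3.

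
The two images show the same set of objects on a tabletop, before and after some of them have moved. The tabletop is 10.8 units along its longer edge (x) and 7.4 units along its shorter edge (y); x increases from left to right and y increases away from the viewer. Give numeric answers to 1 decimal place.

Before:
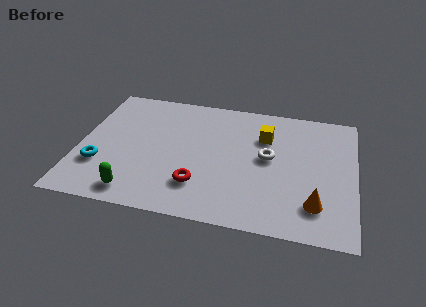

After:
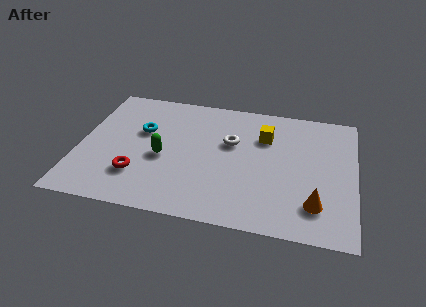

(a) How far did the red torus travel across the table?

2.4

From (4.8, 1.9) to (2.4, 2.0), the red torus covered √(2.4² + 0.1²) ≈ 2.4 units.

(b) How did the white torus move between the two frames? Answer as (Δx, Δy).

(-1.5, 0.6)

From the two frames, the white torus sits at roughly (7.4, 4.0) before and (5.9, 4.6) after.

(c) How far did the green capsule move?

2.4

The green capsule moved from about (2.4, 1.0) to (3.3, 3.2), a distance of √(0.9² + 2.2²) ≈ 2.4.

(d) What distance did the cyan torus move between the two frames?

2.7

From (0.9, 2.3) to (2.4, 4.6), the cyan torus covered √(1.5² + 2.3²) ≈ 2.7 units.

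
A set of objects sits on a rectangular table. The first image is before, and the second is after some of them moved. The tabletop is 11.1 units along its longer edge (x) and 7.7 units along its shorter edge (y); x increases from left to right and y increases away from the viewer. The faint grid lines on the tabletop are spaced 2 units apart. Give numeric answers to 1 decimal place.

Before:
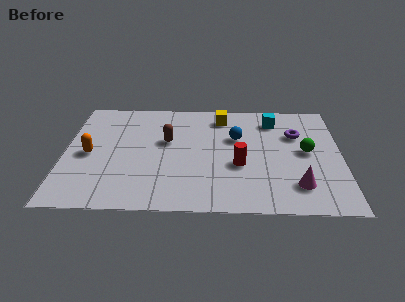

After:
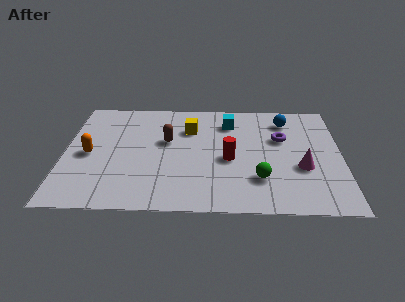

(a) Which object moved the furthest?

the green sphere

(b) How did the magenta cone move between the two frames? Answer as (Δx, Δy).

(0.2, 1.2)

From the two frames, the magenta cone sits at roughly (9.3, 1.7) before and (9.5, 2.9) after.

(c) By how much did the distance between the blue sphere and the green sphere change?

+1.3

The distance was about 2.9 in the first image and 4.2 in the second, so they moved 1.3 units further apart.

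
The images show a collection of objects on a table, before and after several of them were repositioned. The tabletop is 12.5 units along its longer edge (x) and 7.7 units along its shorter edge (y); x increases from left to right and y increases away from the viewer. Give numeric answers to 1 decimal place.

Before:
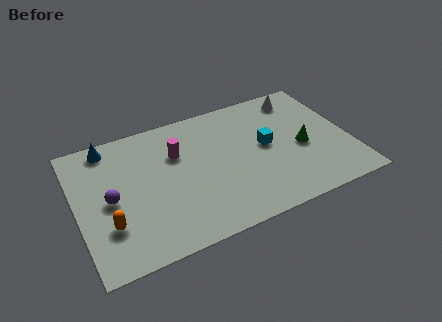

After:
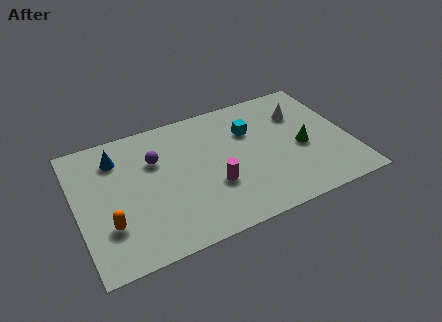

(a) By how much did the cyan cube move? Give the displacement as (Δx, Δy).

(-0.6, 1.2)

The cyan cube started near (8.7, 4.1) and ended near (8.1, 5.3).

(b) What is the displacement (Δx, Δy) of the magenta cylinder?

(1.4, -2.5)

The magenta cylinder started near (4.7, 5.2) and ended near (6.1, 2.7).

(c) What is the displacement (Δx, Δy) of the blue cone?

(0.3, -0.8)

From the two frames, the blue cone sits at roughly (1.7, 6.8) before and (2.0, 6.0) after.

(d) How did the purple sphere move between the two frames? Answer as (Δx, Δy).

(2.2, 1.5)

From the two frames, the purple sphere sits at roughly (1.5, 3.7) before and (3.7, 5.2) after.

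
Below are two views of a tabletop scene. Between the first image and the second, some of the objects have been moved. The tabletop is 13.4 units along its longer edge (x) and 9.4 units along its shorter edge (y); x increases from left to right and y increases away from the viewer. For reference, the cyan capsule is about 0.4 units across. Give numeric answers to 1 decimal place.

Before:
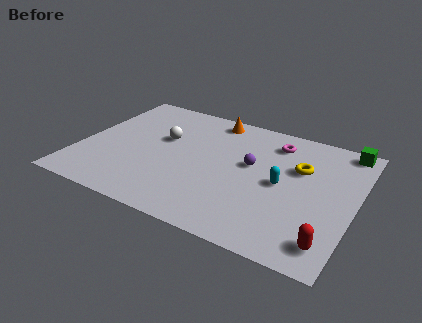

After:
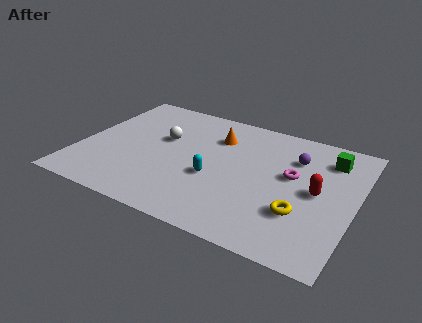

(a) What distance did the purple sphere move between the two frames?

2.4

The purple sphere moved from about (8.3, 5.4) to (10.3, 6.8), a distance of √(2.0² + 1.4²) ≈ 2.4.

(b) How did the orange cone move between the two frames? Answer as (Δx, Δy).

(0.4, -1.4)

The orange cone started near (6.0, 8.3) and ended near (6.4, 6.9).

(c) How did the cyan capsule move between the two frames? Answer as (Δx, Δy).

(-3.2, -0.9)

The cyan capsule was at about (9.9, 4.6) and moved to about (6.7, 3.7).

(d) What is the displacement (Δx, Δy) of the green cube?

(-0.7, -1.1)

From the two frames, the green cube sits at roughly (12.6, 8.5) before and (11.9, 7.4) after.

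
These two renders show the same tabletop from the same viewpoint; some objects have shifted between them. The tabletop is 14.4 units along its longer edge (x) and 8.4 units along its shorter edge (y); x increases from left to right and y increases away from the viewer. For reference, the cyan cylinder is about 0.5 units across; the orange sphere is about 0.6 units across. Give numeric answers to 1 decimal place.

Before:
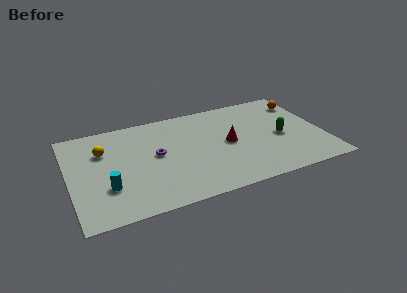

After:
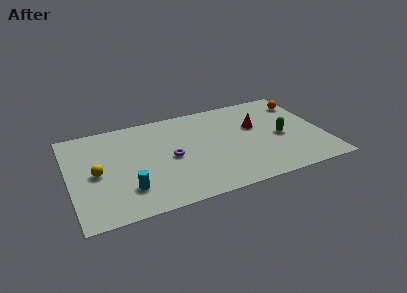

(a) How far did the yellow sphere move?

1.9

From (2.0, 5.8) to (1.5, 4.0), the yellow sphere covered √(0.5² + 1.8²) ≈ 1.9 units.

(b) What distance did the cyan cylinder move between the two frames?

1.2

From (2.0, 2.6) to (3.1, 2.1), the cyan cylinder covered √(1.1² + 0.5²) ≈ 1.2 units.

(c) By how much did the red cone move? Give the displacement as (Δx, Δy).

(1.7, 1.0)

The red cone was at about (9.0, 4.2) and moved to about (10.7, 5.2).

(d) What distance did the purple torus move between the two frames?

0.9

The purple torus was near (4.9, 4.5) before and (5.7, 4.0) after, so it travelled √(0.8² + 0.5²) ≈ 0.9 units.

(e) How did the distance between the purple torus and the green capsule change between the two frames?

-0.8

Before: roughly 7.1 units apart; after: 6.3. That's 0.8 units closer together.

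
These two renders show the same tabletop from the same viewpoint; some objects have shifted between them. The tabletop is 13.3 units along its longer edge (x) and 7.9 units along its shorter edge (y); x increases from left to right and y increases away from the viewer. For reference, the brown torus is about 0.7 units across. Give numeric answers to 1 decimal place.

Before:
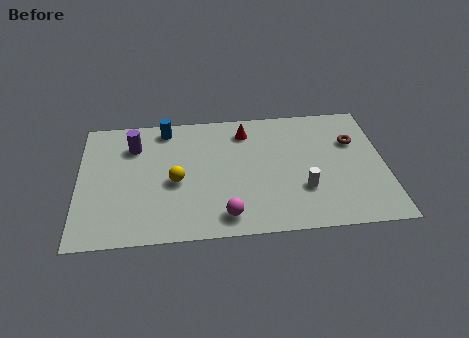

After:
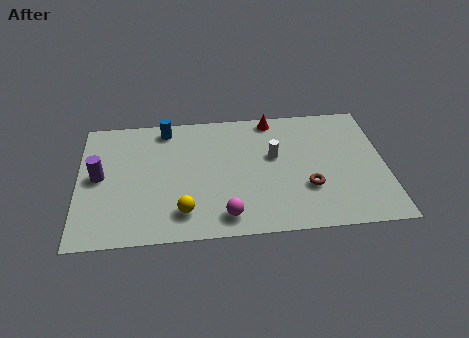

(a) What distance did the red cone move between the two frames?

1.4

From (7.3, 6.4) to (8.5, 7.1), the red cone covered √(1.2² + 0.7²) ≈ 1.4 units.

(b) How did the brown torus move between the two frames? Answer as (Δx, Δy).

(-2.1, -2.7)

The brown torus started near (12.0, 5.3) and ended near (9.9, 2.6).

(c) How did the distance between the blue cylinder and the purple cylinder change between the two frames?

+2.3

The distance was about 1.7 in the first image and 4.0 in the second, so they moved 2.3 units further apart.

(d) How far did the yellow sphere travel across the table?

1.9

From (4.2, 3.5) to (4.5, 1.6), the yellow sphere covered √(0.3² + 1.9²) ≈ 1.9 units.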